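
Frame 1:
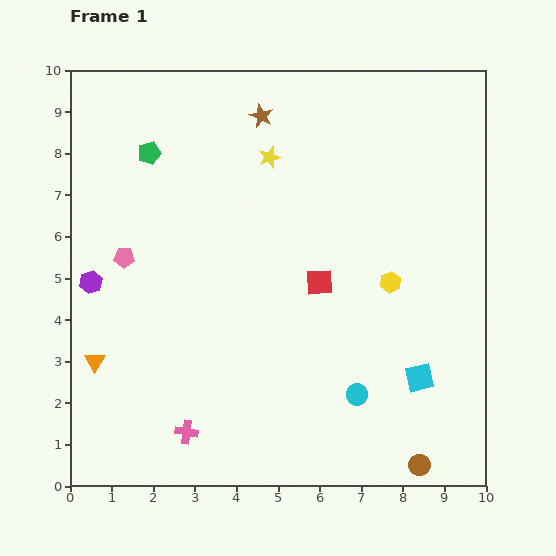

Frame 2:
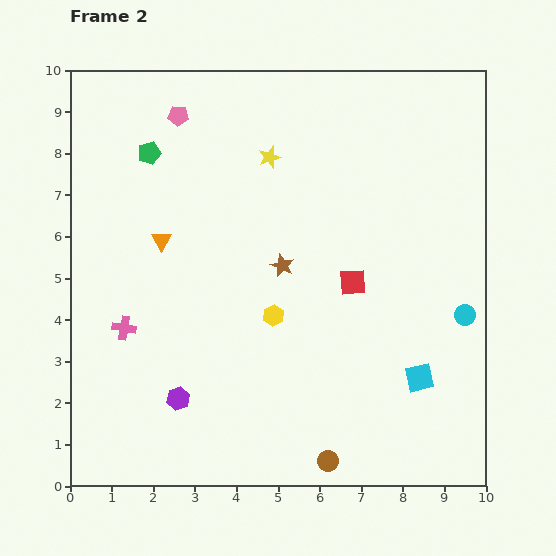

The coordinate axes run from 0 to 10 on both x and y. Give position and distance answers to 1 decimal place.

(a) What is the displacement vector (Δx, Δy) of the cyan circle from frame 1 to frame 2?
(2.6, 1.9)

The cyan circle was at (6.9, 2.2) in frame 1 and (9.5, 4.1) in frame 2.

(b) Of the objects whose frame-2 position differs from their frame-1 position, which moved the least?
the red square

(moved 0.8)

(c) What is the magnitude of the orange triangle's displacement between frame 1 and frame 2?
3.3

The orange triangle moved from (0.6, 3.0) to (2.2, 5.9), a distance of √(1.6² + 2.9²) ≈ 3.3.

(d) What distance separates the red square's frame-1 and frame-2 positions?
0.8

The red square moved from (6.0, 4.9) to (6.8, 4.9), a distance of √(0.8² + 0.0²) ≈ 0.8.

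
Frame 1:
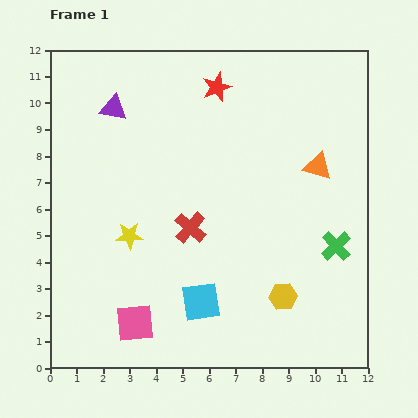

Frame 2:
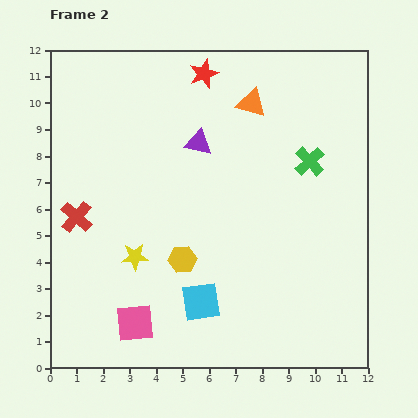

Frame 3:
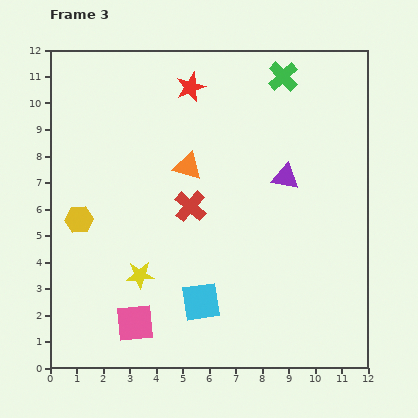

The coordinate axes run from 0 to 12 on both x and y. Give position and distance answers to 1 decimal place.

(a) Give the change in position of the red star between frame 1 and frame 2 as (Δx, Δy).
(-0.5, 0.5)

The red star was at (6.3, 10.6) in frame 1 and (5.8, 11.1) in frame 2.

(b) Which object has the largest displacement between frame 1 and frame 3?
the yellow hexagon

(moved 8.2; next 7.0)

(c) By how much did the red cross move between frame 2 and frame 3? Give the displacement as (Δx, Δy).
(4.3, 0.4)

The red cross was at (1.0, 5.7) in frame 2 and (5.3, 6.1) in frame 3.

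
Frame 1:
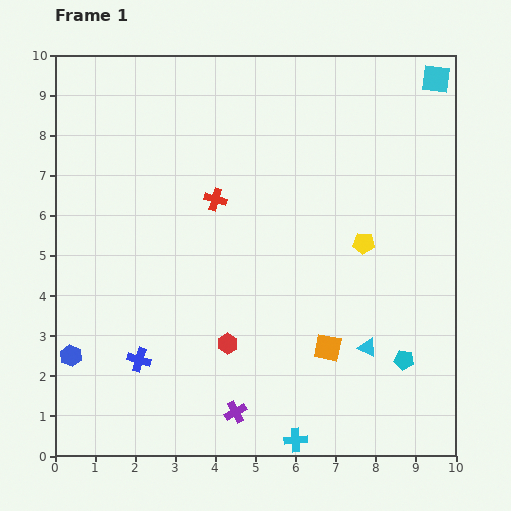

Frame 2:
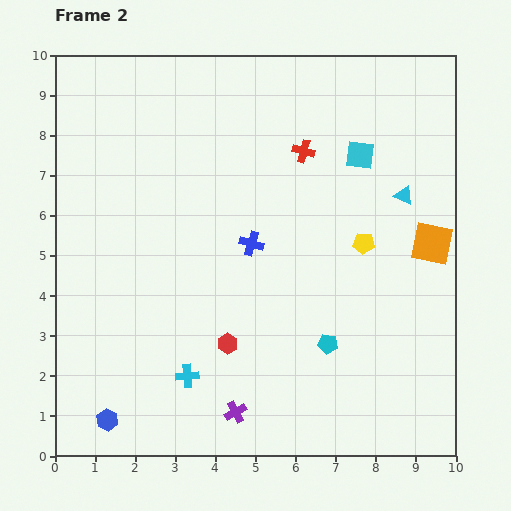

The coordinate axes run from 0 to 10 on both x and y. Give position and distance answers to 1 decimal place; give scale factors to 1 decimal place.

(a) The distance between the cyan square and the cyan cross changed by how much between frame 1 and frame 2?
-2.7

Distance in frame 1: 9.7. Distance in frame 2: 7.0.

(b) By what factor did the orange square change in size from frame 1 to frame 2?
1.6×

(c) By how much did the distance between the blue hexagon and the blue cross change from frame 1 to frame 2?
+4.0

Distance in frame 1: 1.7. Distance in frame 2: 5.7.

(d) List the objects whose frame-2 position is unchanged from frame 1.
the red hexagon, the yellow pentagon, the purple cross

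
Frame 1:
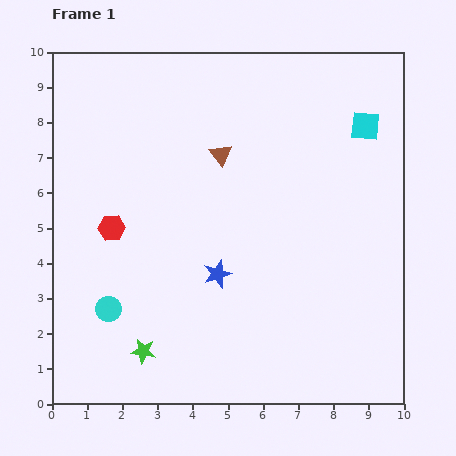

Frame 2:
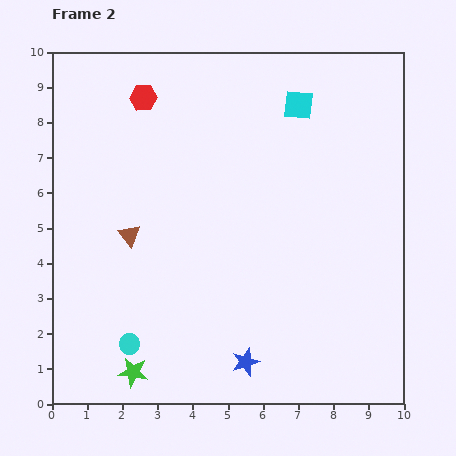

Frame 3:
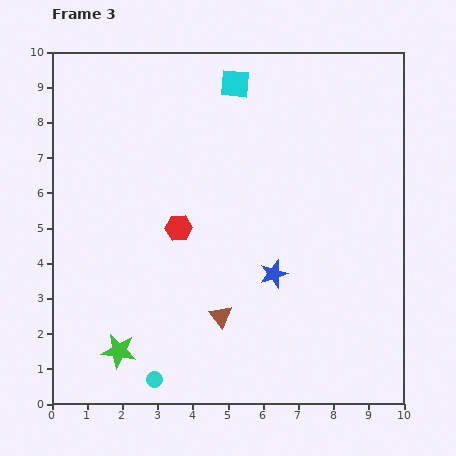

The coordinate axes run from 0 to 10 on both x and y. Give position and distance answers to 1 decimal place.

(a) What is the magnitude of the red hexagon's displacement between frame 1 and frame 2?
3.8

The red hexagon moved from (1.7, 5.0) to (2.6, 8.7), a distance of √(0.9² + 3.7²) ≈ 3.8.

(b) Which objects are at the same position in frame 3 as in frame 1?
none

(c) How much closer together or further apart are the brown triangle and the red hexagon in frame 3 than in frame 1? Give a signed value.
-0.9

Distance in frame 1: 3.7. Distance in frame 3: 2.8.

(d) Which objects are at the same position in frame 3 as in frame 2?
none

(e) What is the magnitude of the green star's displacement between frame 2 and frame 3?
0.7

The green star moved from (2.3, 0.9) to (1.9, 1.5), a distance of √(0.4² + 0.6²) ≈ 0.7.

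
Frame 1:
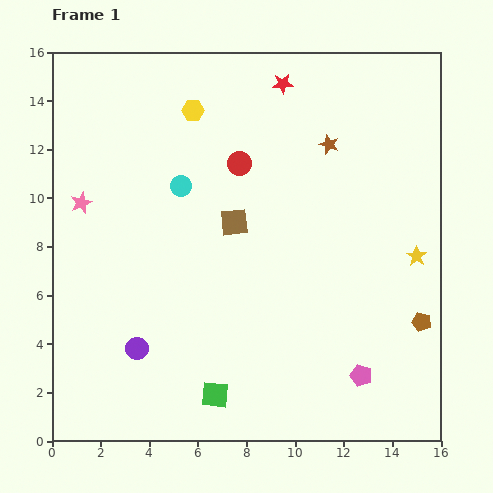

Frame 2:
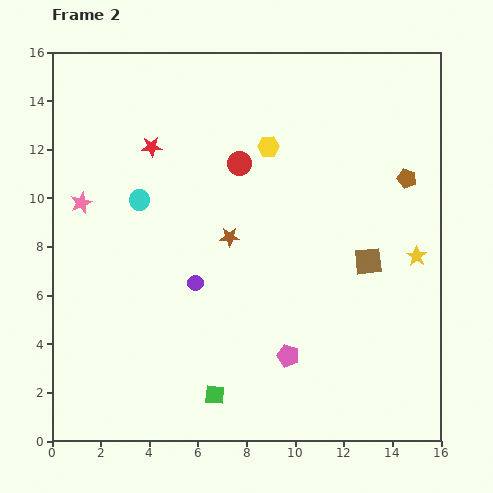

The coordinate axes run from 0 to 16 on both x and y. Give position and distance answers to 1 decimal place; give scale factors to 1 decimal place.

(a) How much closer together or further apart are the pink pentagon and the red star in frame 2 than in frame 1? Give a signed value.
-2.1

Distance in frame 1: 12.4. Distance in frame 2: 10.3.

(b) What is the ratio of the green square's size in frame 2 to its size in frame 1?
0.7×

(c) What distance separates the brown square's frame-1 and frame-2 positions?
5.7

The brown square moved from (7.5, 9.0) to (13.0, 7.4), a distance of √(5.5² + 1.6²) ≈ 5.7.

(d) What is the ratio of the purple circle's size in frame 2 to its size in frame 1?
0.7×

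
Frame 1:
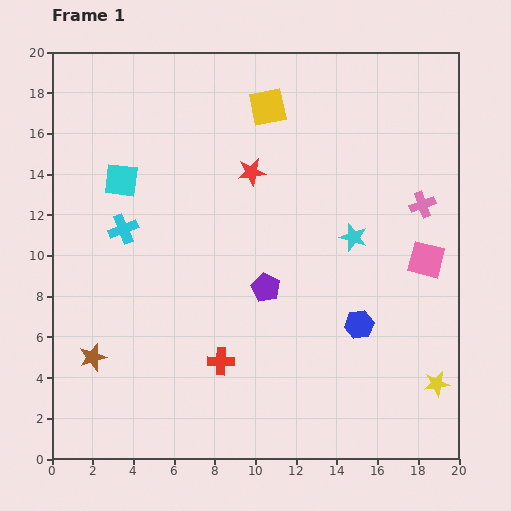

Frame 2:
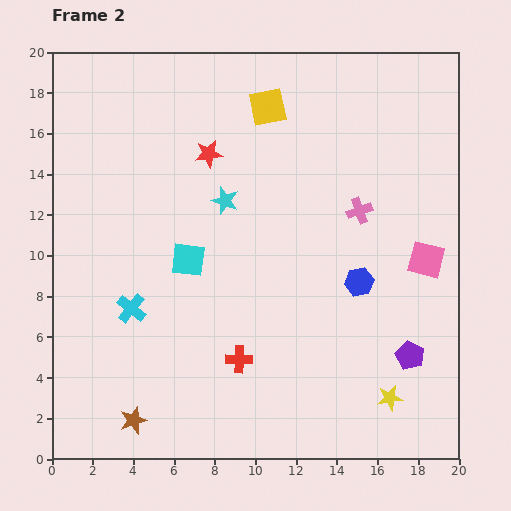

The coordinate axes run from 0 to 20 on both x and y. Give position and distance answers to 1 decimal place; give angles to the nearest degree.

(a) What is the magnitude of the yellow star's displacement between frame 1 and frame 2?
2.4

The yellow star moved from (18.9, 3.7) to (16.6, 3.0), a distance of √(2.3² + 0.7²) ≈ 2.4.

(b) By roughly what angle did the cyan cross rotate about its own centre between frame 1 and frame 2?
29° counter-clockwise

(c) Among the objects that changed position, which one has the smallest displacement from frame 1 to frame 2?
the red cross

(moved 0.9)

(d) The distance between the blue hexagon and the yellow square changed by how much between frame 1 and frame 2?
-1.9

Distance in frame 1: 11.6. Distance in frame 2: 9.7.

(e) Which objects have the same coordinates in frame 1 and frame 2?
the pink square, the yellow square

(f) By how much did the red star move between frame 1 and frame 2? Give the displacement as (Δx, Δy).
(-2.1, 0.9)

The red star was at (9.8, 14.1) in frame 1 and (7.7, 15.0) in frame 2.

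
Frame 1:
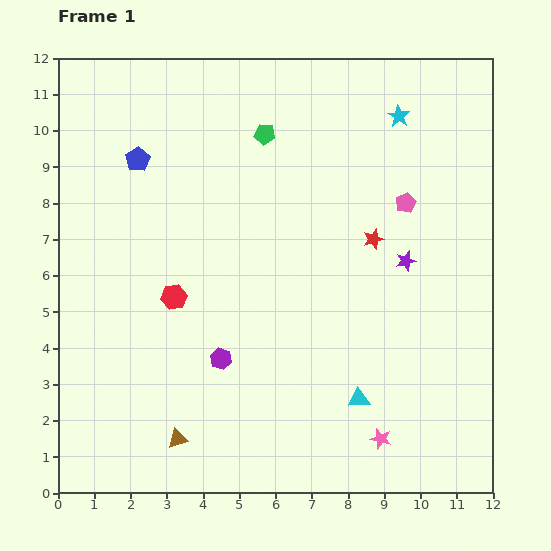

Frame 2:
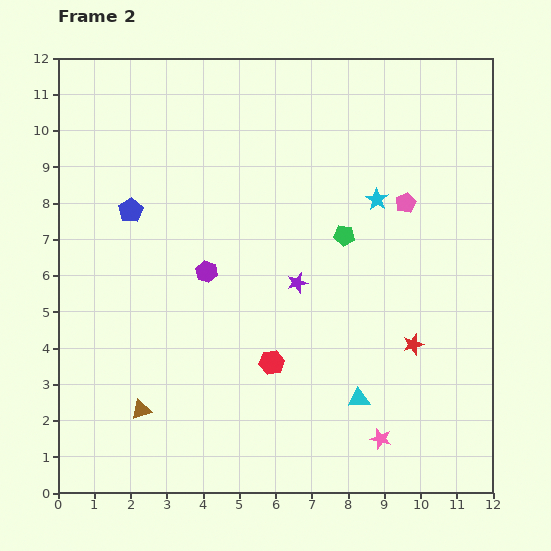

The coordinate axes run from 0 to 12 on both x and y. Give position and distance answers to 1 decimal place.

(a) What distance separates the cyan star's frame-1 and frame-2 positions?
2.4

The cyan star moved from (9.4, 10.4) to (8.8, 8.1), a distance of √(0.6² + 2.3²) ≈ 2.4.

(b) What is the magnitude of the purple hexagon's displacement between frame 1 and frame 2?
2.4

The purple hexagon moved from (4.5, 3.7) to (4.1, 6.1), a distance of √(0.4² + 2.4²) ≈ 2.4.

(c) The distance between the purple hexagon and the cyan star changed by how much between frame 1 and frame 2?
-3.2

Distance in frame 1: 8.3. Distance in frame 2: 5.1.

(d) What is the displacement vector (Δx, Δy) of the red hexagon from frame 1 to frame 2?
(2.7, -1.8)

The red hexagon was at (3.2, 5.4) in frame 1 and (5.9, 3.6) in frame 2.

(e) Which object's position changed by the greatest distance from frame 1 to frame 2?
the green pentagon

(moved 3.6; next 3.2)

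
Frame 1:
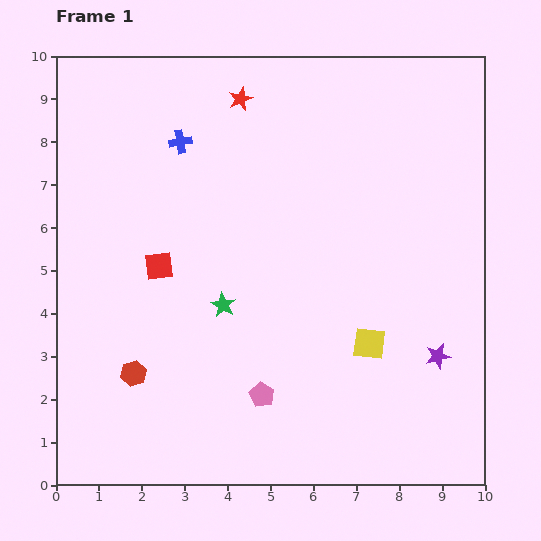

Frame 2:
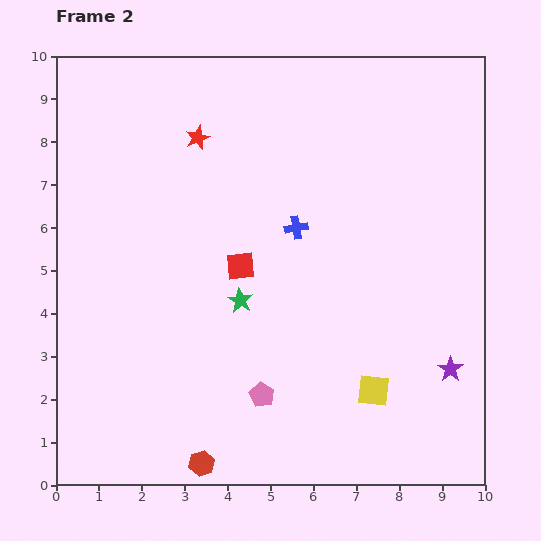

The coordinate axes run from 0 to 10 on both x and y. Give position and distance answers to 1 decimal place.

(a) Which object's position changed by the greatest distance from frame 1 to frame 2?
the blue cross

(moved 3.4; next 2.6)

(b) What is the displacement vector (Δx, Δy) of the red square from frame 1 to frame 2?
(1.9, 0.0)

The red square was at (2.4, 5.1) in frame 1 and (4.3, 5.1) in frame 2.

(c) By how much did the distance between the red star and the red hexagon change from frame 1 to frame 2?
+0.7

Distance in frame 1: 6.9. Distance in frame 2: 7.6.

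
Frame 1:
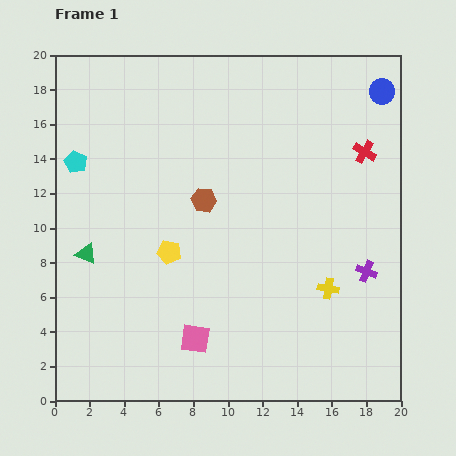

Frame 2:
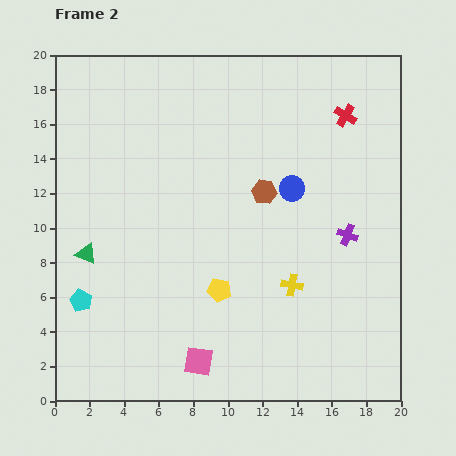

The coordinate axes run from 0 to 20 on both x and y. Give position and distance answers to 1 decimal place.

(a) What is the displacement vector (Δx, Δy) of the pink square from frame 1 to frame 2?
(0.2, -1.3)

The pink square was at (8.1, 3.6) in frame 1 and (8.3, 2.3) in frame 2.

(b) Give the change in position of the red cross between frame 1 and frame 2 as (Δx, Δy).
(-1.1, 2.1)

The red cross was at (17.9, 14.4) in frame 1 and (16.8, 16.5) in frame 2.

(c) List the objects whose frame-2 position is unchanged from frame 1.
the green triangle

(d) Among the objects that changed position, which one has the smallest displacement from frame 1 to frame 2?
the pink square

(moved 1.3)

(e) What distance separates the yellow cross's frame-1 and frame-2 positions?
2.1

The yellow cross moved from (15.8, 6.5) to (13.7, 6.7), a distance of √(2.1² + 0.2²) ≈ 2.1.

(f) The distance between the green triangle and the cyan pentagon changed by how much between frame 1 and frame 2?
-2.6

Distance in frame 1: 5.3. Distance in frame 2: 2.7.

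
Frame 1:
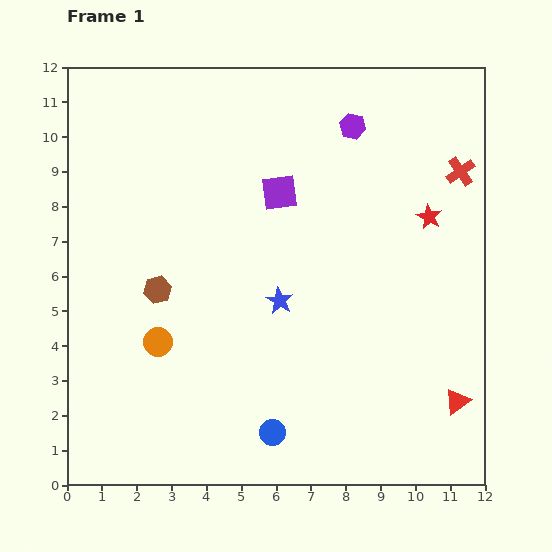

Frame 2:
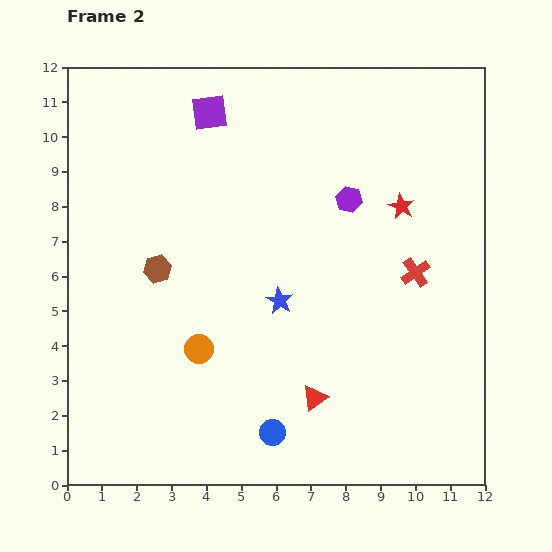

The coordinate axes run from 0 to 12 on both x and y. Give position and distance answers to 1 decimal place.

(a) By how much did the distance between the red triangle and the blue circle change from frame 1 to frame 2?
-3.8

Distance in frame 1: 5.4. Distance in frame 2: 1.6.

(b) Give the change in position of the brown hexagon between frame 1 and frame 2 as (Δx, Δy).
(0.0, 0.6)

The brown hexagon was at (2.6, 5.6) in frame 1 and (2.6, 6.2) in frame 2.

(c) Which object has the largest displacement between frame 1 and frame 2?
the red triangle

(moved 4.1; next 3.2)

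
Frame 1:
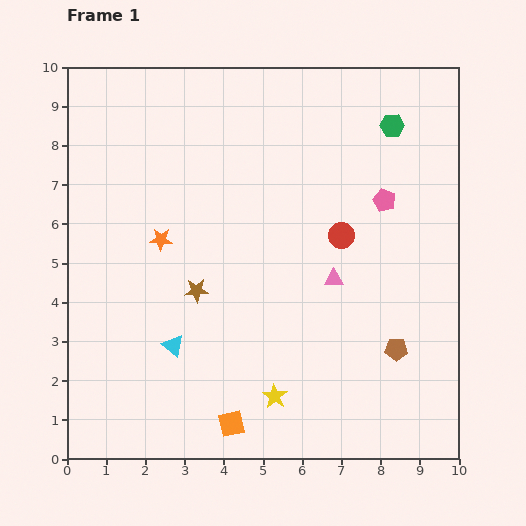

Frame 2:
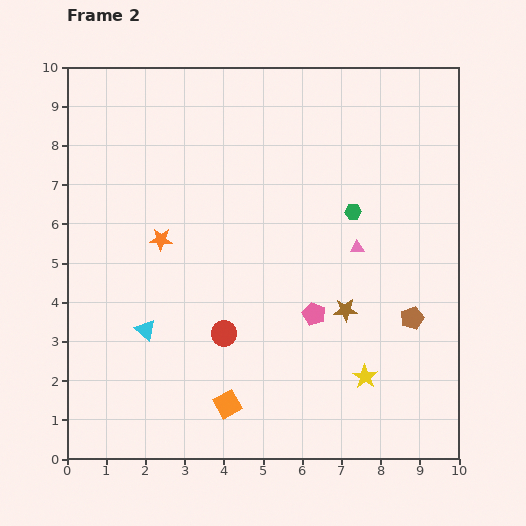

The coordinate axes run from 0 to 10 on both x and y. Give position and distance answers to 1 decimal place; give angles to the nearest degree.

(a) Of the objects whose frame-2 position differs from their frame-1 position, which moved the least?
the orange square

(moved 0.5)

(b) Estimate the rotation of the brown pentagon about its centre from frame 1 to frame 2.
21° counter-clockwise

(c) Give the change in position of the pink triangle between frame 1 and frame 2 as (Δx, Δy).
(0.6, 0.8)

The pink triangle was at (6.8, 4.6) in frame 1 and (7.4, 5.4) in frame 2.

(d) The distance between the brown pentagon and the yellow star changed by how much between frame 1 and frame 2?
-1.4

Distance in frame 1: 3.3. Distance in frame 2: 1.9.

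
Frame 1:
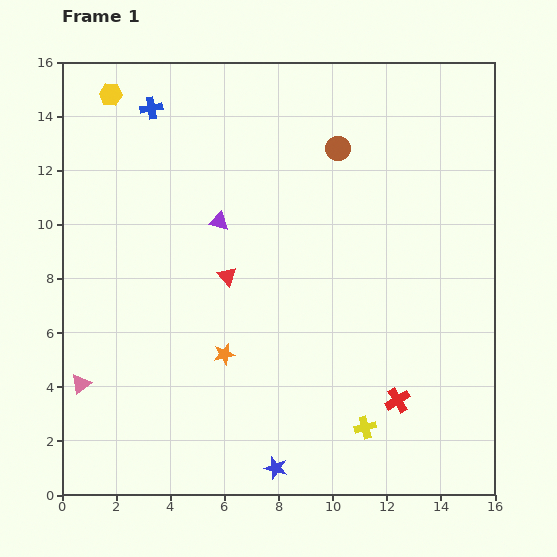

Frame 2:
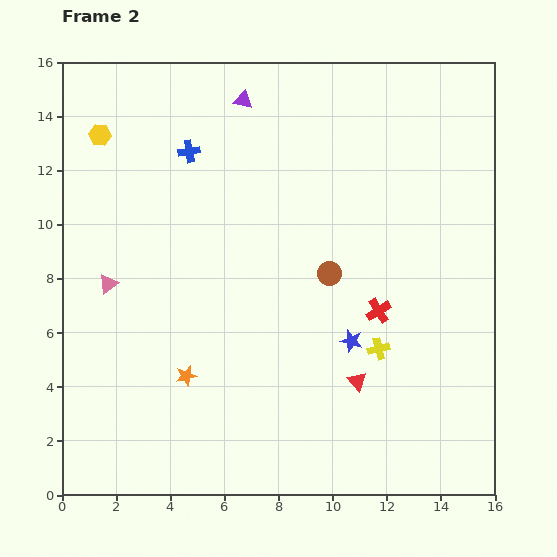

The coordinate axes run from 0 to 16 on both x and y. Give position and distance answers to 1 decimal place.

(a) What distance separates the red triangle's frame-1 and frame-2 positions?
6.2

The red triangle moved from (6.1, 8.1) to (10.9, 4.2), a distance of √(4.8² + 3.9²) ≈ 6.2.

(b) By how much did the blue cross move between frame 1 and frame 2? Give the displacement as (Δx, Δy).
(1.4, -1.6)

The blue cross was at (3.3, 14.3) in frame 1 and (4.7, 12.7) in frame 2.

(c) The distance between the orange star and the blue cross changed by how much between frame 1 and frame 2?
-1.2

Distance in frame 1: 9.5. Distance in frame 2: 8.3.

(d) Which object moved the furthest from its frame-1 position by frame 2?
the red triangle

(moved 6.2; next 5.5)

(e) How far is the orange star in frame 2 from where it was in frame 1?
1.6

The orange star moved from (6.0, 5.2) to (4.6, 4.4), a distance of √(1.4² + 0.8²) ≈ 1.6.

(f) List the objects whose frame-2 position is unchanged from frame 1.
none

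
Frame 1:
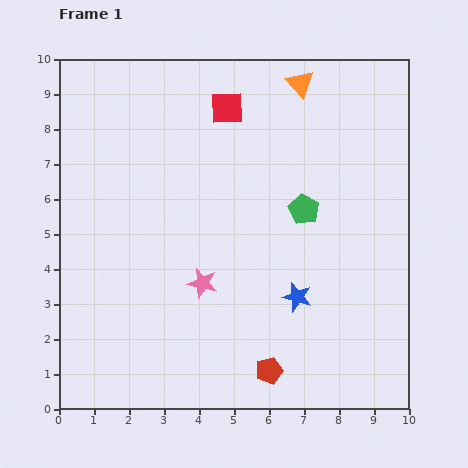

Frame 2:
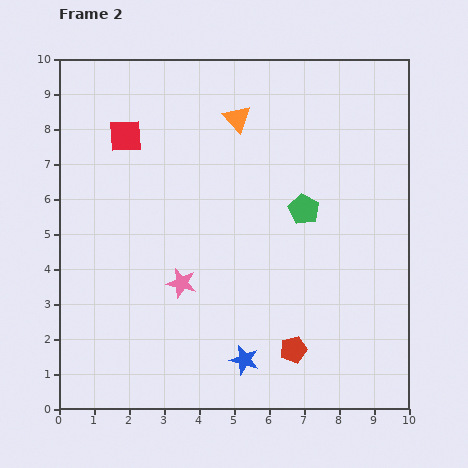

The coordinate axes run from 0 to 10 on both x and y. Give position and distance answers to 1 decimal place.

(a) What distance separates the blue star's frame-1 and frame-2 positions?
2.3

The blue star moved from (6.8, 3.2) to (5.3, 1.4), a distance of √(1.5² + 1.8²) ≈ 2.3.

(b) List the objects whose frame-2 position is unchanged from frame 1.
the green pentagon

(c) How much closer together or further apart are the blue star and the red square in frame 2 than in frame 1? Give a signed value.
+1.4

Distance in frame 1: 5.8. Distance in frame 2: 7.2.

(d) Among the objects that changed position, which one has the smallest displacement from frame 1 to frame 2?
the pink star

(moved 0.6)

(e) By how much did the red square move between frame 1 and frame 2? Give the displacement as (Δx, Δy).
(-2.9, -0.8)

The red square was at (4.8, 8.6) in frame 1 and (1.9, 7.8) in frame 2.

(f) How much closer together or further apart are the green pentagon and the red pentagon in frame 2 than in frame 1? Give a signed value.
-0.7

Distance in frame 1: 4.7. Distance in frame 2: 4.0.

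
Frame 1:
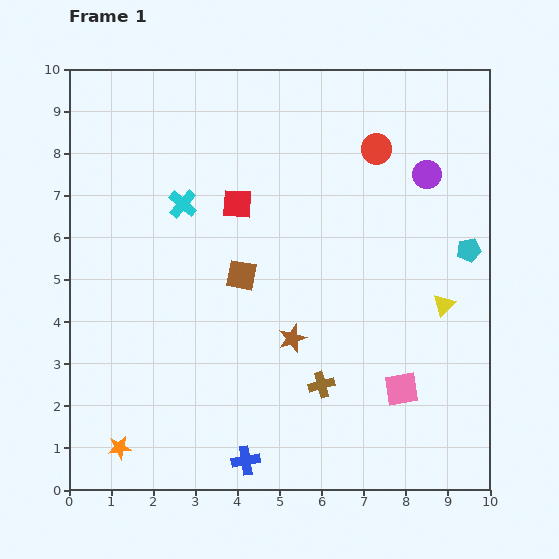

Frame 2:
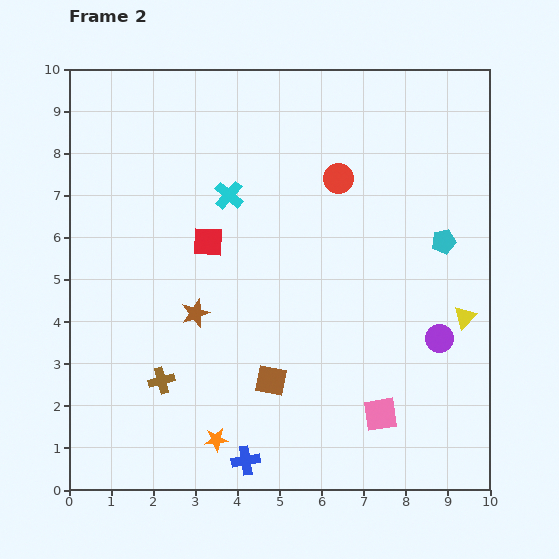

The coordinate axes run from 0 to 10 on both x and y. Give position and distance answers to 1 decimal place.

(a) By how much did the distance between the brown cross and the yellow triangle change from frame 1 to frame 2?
+3.9

Distance in frame 1: 3.5. Distance in frame 2: 7.4.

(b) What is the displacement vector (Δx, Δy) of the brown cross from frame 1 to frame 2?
(-3.8, 0.1)

The brown cross was at (6.0, 2.5) in frame 1 and (2.2, 2.6) in frame 2.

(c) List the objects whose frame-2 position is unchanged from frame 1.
the blue cross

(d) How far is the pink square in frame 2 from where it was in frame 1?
0.8

The pink square moved from (7.9, 2.4) to (7.4, 1.8), a distance of √(0.5² + 0.6²) ≈ 0.8.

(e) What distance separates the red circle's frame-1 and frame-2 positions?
1.1

The red circle moved from (7.3, 8.1) to (6.4, 7.4), a distance of √(0.9² + 0.7²) ≈ 1.1.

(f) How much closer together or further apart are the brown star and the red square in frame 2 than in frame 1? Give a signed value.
-1.8

Distance in frame 1: 3.5. Distance in frame 2: 1.7.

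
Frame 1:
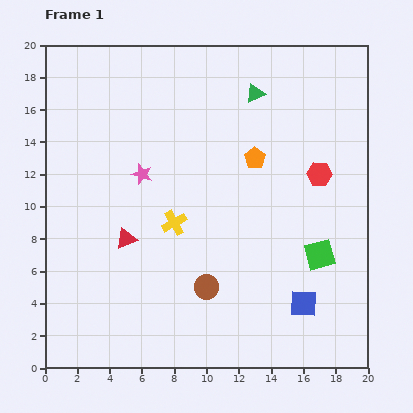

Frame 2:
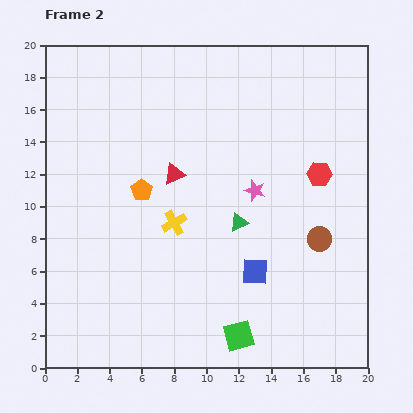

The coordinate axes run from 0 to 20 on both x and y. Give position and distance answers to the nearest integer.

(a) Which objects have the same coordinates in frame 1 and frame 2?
the red hexagon, the yellow cross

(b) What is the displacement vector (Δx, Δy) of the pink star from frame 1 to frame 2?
(7, -1)

The pink star was at (6, 12) in frame 1 and (13, 11) in frame 2.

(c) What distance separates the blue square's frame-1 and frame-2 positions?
4

The blue square moved from (16, 4) to (13, 6), a distance of √(3² + 2²) ≈ 4.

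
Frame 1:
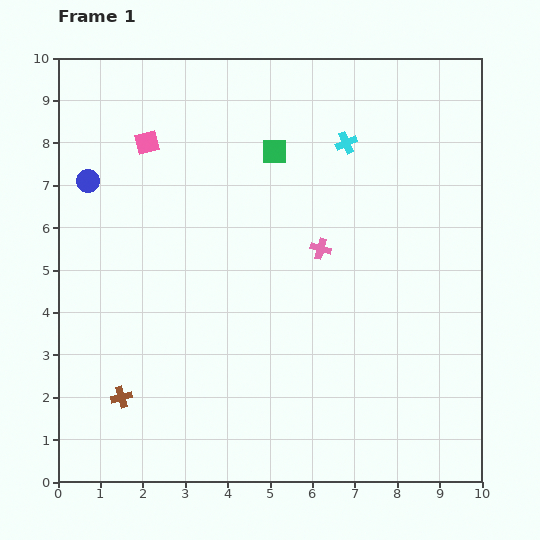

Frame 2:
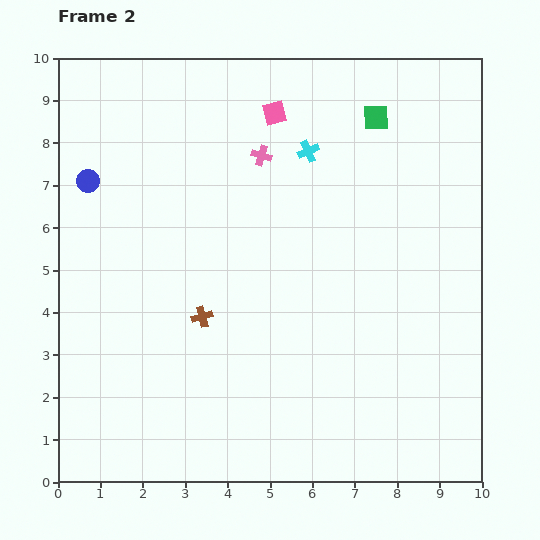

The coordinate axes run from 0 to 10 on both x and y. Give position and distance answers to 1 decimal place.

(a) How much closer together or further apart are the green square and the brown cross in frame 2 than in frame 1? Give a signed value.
-0.6

Distance in frame 1: 6.8. Distance in frame 2: 6.2.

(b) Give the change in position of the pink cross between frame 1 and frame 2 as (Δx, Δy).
(-1.4, 2.2)

The pink cross was at (6.2, 5.5) in frame 1 and (4.8, 7.7) in frame 2.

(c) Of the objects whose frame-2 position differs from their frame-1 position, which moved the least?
the cyan cross

(moved 0.9)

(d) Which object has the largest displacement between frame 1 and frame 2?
the pink square

(moved 3.1; next 2.7)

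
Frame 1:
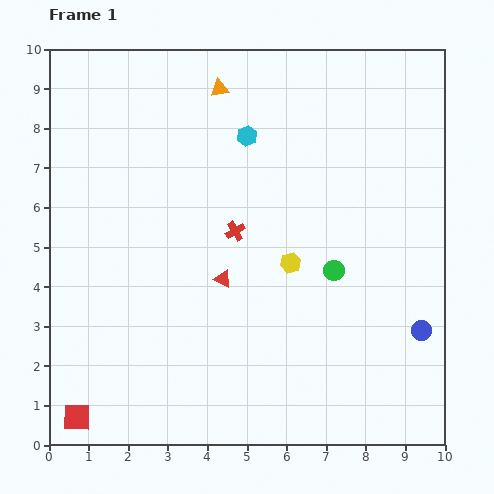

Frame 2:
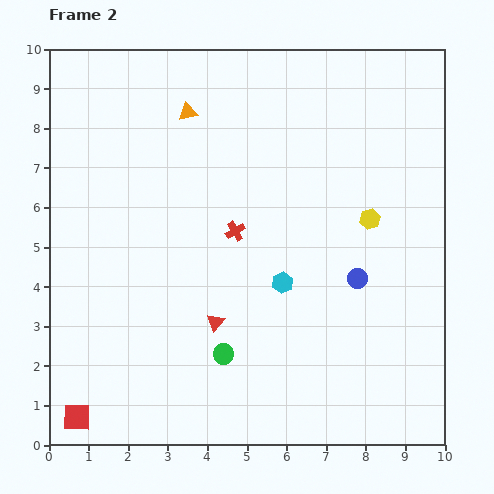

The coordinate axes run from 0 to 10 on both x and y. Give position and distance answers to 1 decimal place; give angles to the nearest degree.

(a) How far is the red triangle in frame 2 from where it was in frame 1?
1.1

The red triangle moved from (4.4, 4.2) to (4.2, 3.1), a distance of √(0.2² + 1.1²) ≈ 1.1.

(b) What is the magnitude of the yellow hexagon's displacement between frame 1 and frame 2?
2.3

The yellow hexagon moved from (6.1, 4.6) to (8.1, 5.7), a distance of √(2.0² + 1.1²) ≈ 2.3.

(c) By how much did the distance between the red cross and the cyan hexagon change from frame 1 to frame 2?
-0.6

Distance in frame 1: 2.4. Distance in frame 2: 1.8.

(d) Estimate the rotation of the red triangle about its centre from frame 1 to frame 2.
45° clockwise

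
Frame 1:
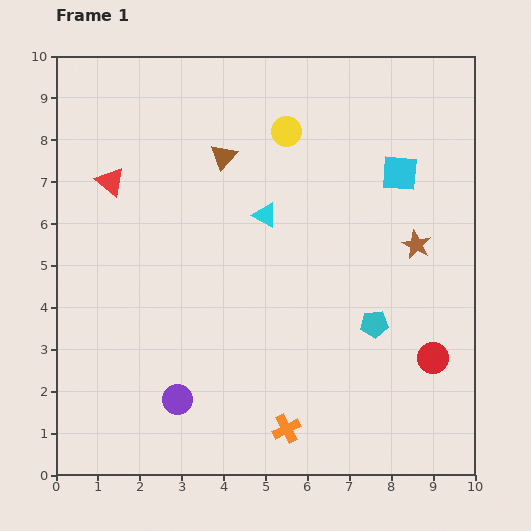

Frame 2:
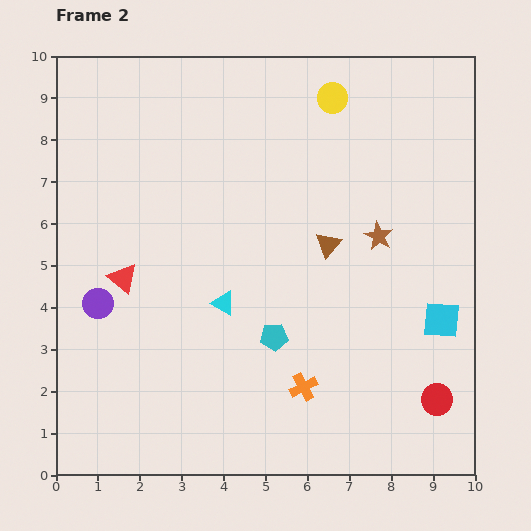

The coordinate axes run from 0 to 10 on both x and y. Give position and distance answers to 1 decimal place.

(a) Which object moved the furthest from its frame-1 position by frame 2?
the cyan square

(moved 3.6; next 3.3)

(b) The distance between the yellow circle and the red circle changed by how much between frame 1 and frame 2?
+1.2

Distance in frame 1: 6.4. Distance in frame 2: 7.6.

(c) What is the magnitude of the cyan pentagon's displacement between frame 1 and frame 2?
2.4

The cyan pentagon moved from (7.6, 3.6) to (5.2, 3.3), a distance of √(2.4² + 0.3²) ≈ 2.4.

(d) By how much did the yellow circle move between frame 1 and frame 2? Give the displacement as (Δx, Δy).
(1.1, 0.8)

The yellow circle was at (5.5, 8.2) in frame 1 and (6.6, 9.0) in frame 2.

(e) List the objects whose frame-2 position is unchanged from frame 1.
none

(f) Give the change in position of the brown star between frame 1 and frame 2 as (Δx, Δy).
(-0.9, 0.2)

The brown star was at (8.6, 5.5) in frame 1 and (7.7, 5.7) in frame 2.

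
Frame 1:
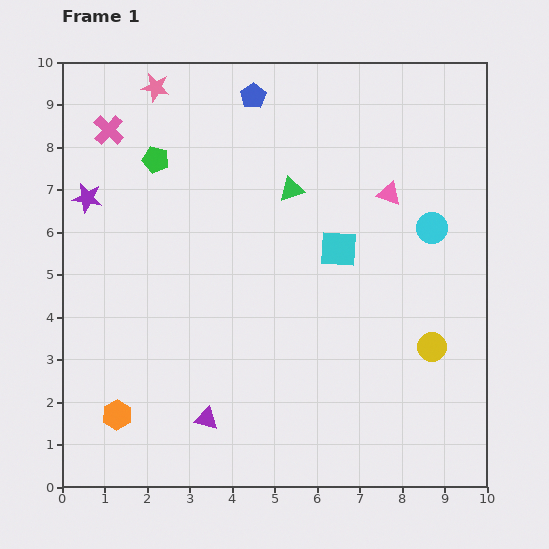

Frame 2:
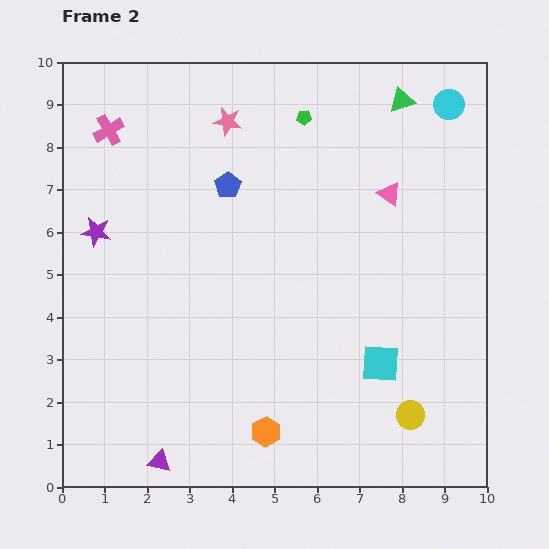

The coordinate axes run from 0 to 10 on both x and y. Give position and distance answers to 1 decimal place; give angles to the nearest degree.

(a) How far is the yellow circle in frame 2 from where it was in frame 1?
1.7

The yellow circle moved from (8.7, 3.3) to (8.2, 1.7), a distance of √(0.5² + 1.6²) ≈ 1.7.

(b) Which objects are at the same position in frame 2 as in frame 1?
the pink cross, the pink triangle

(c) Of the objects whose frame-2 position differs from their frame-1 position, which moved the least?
the purple star

(moved 0.8)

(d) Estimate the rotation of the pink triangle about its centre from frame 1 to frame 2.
17° clockwise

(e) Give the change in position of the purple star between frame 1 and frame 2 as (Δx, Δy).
(0.2, -0.8)

The purple star was at (0.6, 6.8) in frame 1 and (0.8, 6.0) in frame 2.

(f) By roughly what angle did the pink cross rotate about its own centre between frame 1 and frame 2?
17° clockwise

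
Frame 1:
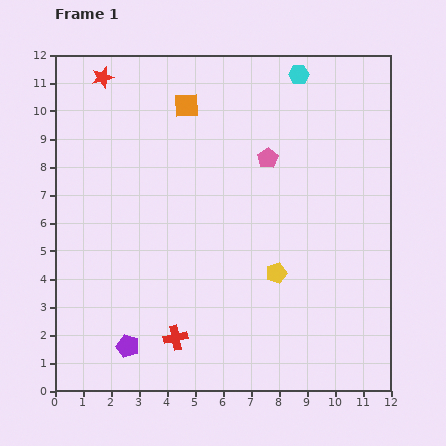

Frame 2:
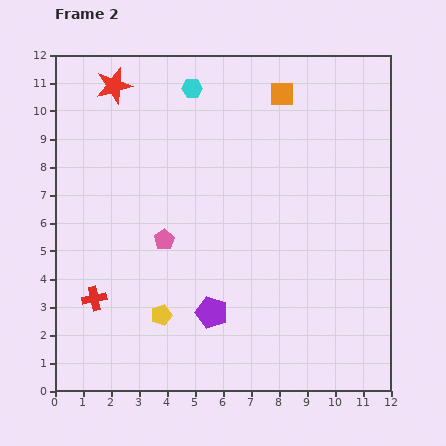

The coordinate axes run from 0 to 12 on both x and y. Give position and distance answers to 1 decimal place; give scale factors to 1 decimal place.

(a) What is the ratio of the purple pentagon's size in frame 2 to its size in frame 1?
1.4×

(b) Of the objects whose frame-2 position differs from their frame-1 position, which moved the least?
the red star

(moved 0.5)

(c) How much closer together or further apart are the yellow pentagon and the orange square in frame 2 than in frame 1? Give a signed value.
+2.2

Distance in frame 1: 6.8. Distance in frame 2: 9.0.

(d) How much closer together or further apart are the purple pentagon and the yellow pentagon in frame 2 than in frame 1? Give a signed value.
-4.1

Distance in frame 1: 5.9. Distance in frame 2: 1.8.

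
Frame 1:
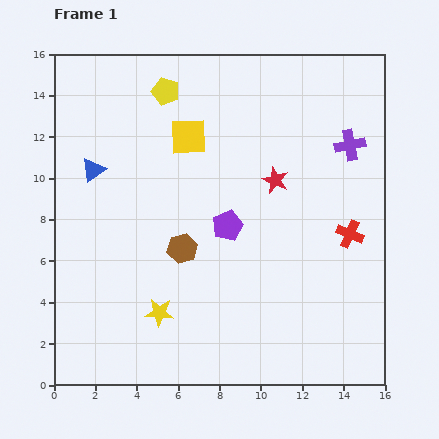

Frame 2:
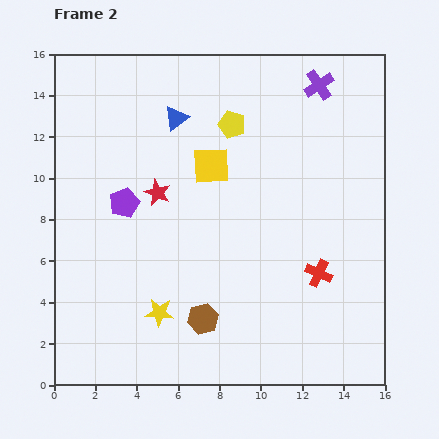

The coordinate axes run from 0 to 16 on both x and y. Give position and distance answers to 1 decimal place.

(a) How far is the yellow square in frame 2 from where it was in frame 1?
1.8

The yellow square moved from (6.5, 12.0) to (7.6, 10.6), a distance of √(1.1² + 1.4²) ≈ 1.8.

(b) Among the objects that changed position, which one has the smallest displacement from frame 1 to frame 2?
the yellow square

(moved 1.8)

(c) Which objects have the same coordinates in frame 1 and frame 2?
the yellow star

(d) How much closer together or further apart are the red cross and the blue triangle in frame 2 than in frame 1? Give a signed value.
-2.6

Distance in frame 1: 12.8. Distance in frame 2: 10.2.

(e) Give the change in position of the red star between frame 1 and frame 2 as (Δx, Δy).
(-5.7, -0.6)

The red star was at (10.7, 9.9) in frame 1 and (5.0, 9.3) in frame 2.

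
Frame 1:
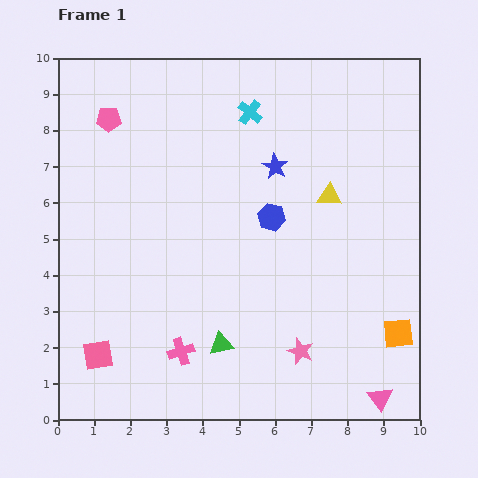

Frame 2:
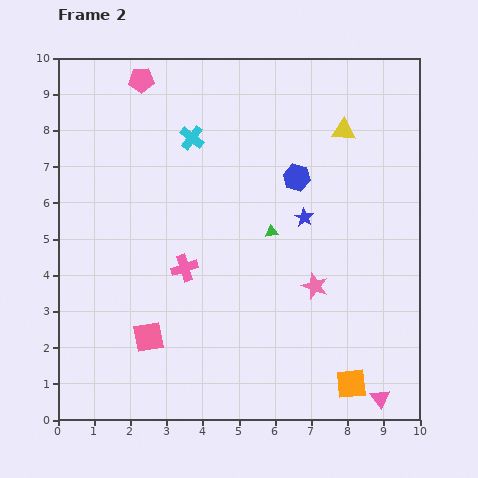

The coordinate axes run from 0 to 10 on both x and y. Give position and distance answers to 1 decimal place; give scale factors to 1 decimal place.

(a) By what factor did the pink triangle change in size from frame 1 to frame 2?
0.8×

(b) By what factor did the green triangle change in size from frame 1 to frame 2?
0.6×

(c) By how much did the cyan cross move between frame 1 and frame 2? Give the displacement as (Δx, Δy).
(-1.6, -0.7)

The cyan cross was at (5.3, 8.5) in frame 1 and (3.7, 7.8) in frame 2.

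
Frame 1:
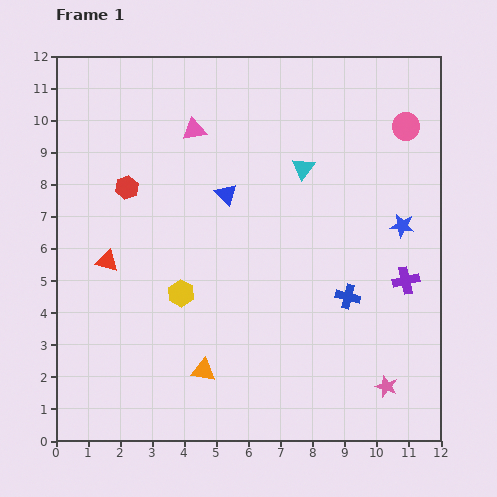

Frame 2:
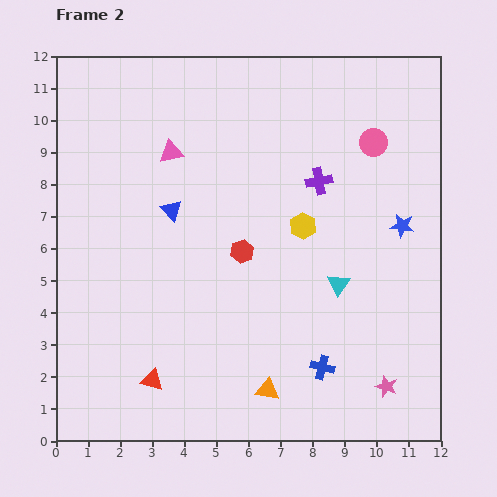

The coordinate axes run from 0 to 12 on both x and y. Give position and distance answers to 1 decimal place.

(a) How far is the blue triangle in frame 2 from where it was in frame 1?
1.8

The blue triangle moved from (5.3, 7.7) to (3.6, 7.2), a distance of √(1.7² + 0.5²) ≈ 1.8.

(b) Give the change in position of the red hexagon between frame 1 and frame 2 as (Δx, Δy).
(3.6, -2.0)

The red hexagon was at (2.2, 7.9) in frame 1 and (5.8, 5.9) in frame 2.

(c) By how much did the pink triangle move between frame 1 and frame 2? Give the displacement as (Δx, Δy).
(-0.7, -0.7)

The pink triangle was at (4.3, 9.7) in frame 1 and (3.6, 9.0) in frame 2.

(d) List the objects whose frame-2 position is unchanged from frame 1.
the blue star, the pink star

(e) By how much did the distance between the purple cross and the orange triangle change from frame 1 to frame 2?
-0.2

Distance in frame 1: 6.9. Distance in frame 2: 6.7.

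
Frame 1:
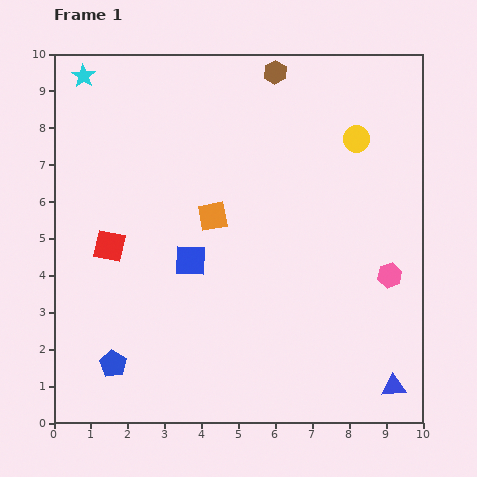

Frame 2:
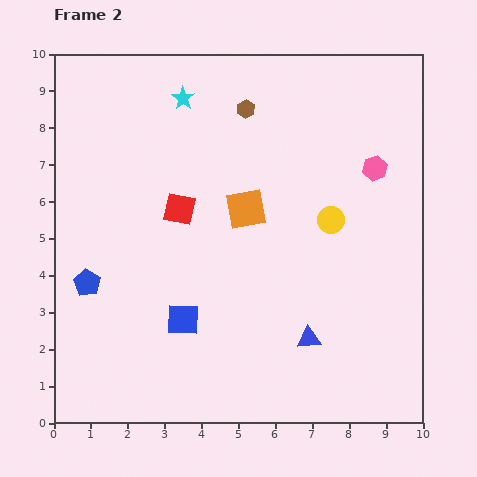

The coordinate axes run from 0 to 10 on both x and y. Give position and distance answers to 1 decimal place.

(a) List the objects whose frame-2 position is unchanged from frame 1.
none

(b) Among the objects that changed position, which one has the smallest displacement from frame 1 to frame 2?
the orange square

(moved 0.9)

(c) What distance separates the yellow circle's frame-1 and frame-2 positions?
2.3

The yellow circle moved from (8.2, 7.7) to (7.5, 5.5), a distance of √(0.7² + 2.2²) ≈ 2.3.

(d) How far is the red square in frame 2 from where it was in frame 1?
2.1

The red square moved from (1.5, 4.8) to (3.4, 5.8), a distance of √(1.9² + 1.0²) ≈ 2.1.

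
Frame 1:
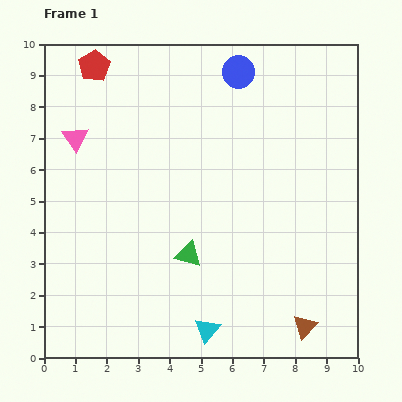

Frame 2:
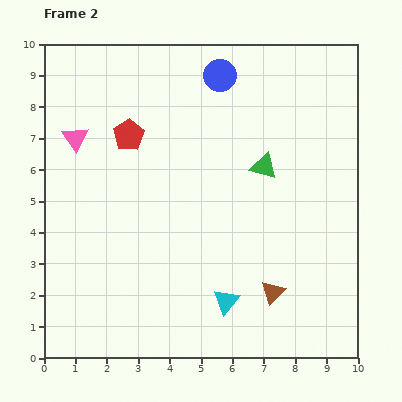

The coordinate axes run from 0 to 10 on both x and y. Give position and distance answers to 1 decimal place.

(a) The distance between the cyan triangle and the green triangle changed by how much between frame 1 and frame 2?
+2.0

Distance in frame 1: 2.5. Distance in frame 2: 4.5.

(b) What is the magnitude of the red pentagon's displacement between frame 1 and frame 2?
2.5

The red pentagon moved from (1.6, 9.3) to (2.7, 7.1), a distance of √(1.1² + 2.2²) ≈ 2.5.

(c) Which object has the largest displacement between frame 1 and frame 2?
the green triangle

(moved 3.7; next 2.5)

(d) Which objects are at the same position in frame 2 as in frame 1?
the pink triangle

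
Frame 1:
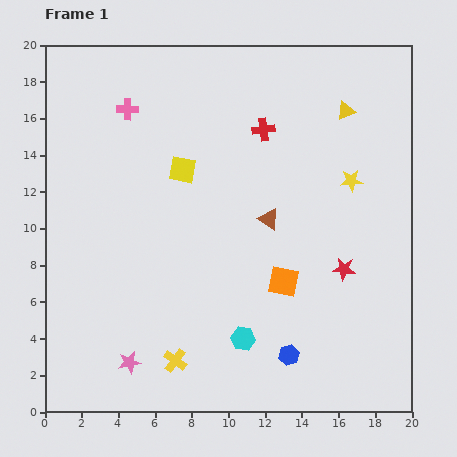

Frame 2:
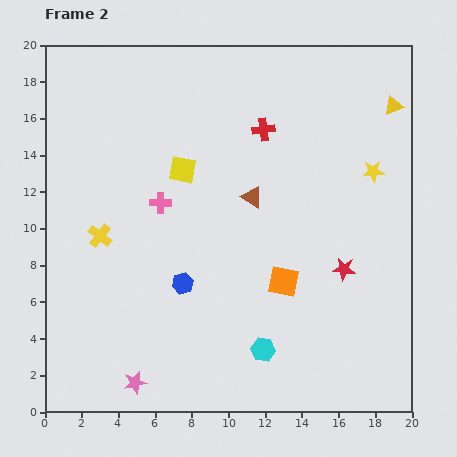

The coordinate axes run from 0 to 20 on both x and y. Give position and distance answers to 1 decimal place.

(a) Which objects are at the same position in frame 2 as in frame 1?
the yellow square, the red cross, the orange square, the red star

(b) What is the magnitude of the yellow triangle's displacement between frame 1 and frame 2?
2.6

The yellow triangle moved from (16.4, 16.4) to (19.0, 16.7), a distance of √(2.6² + 0.3²) ≈ 2.6.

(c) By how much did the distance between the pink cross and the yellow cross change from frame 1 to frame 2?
-10.1

Distance in frame 1: 13.9. Distance in frame 2: 3.8.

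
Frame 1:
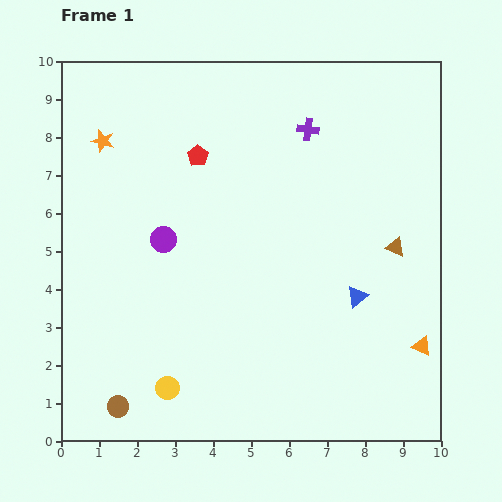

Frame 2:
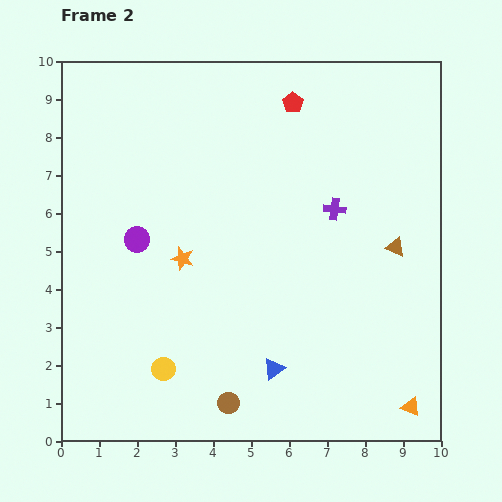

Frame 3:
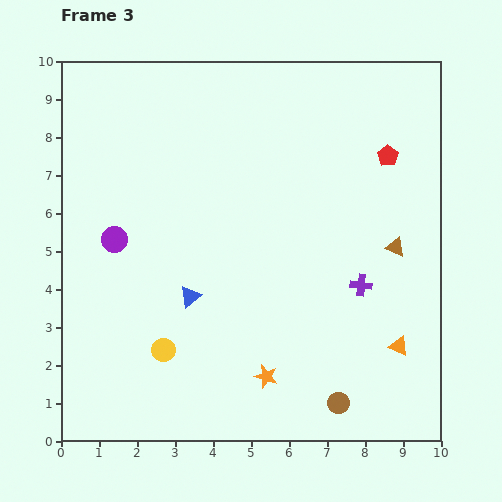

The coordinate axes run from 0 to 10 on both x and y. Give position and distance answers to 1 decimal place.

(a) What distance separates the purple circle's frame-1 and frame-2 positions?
0.7

The purple circle moved from (2.7, 5.3) to (2.0, 5.3), a distance of √(0.7² + 0.0²) ≈ 0.7.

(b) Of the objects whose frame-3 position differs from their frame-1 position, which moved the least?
the orange triangle

(moved 0.6)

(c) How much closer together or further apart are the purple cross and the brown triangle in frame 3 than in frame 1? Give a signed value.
-2.6

Distance in frame 1: 3.9. Distance in frame 3: 1.3.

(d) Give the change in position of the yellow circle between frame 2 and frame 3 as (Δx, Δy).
(0.0, 0.5)

The yellow circle was at (2.7, 1.9) in frame 2 and (2.7, 2.4) in frame 3.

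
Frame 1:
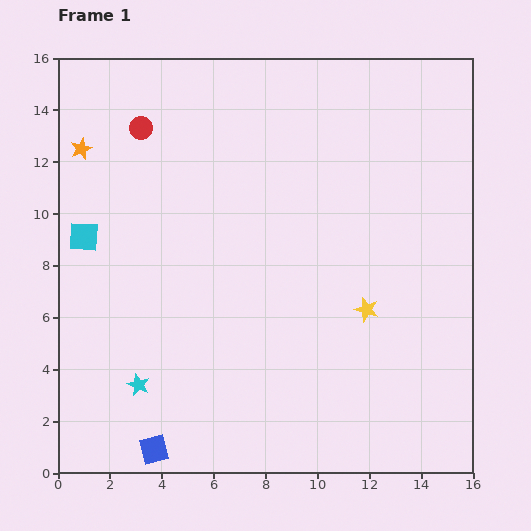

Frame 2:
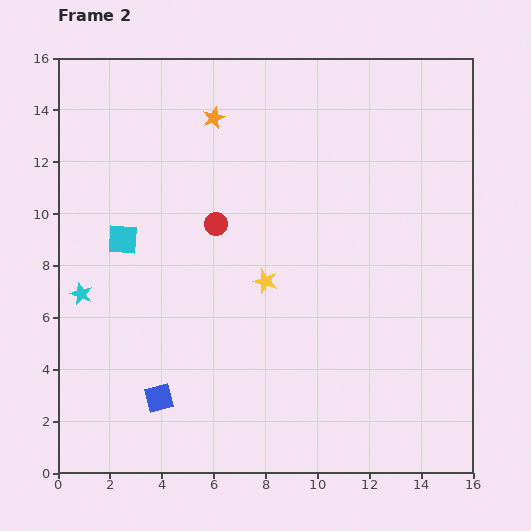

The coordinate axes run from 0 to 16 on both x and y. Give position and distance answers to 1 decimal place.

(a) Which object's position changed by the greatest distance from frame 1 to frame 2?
the orange star

(moved 5.2; next 4.7)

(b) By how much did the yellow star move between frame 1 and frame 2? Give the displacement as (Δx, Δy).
(-3.9, 1.1)

The yellow star was at (11.9, 6.3) in frame 1 and (8.0, 7.4) in frame 2.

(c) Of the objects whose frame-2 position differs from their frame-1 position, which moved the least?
the cyan square

(moved 1.5)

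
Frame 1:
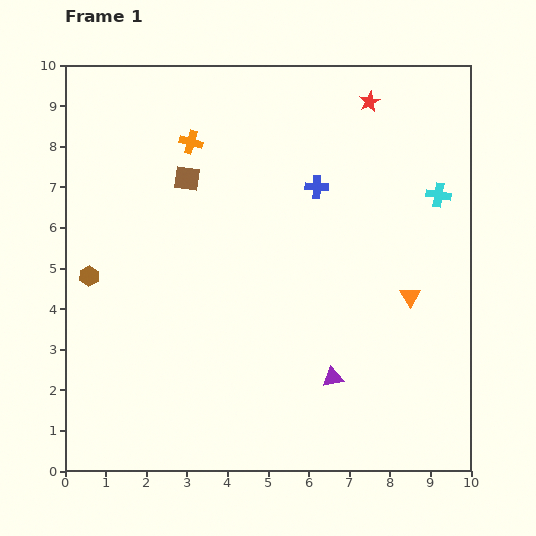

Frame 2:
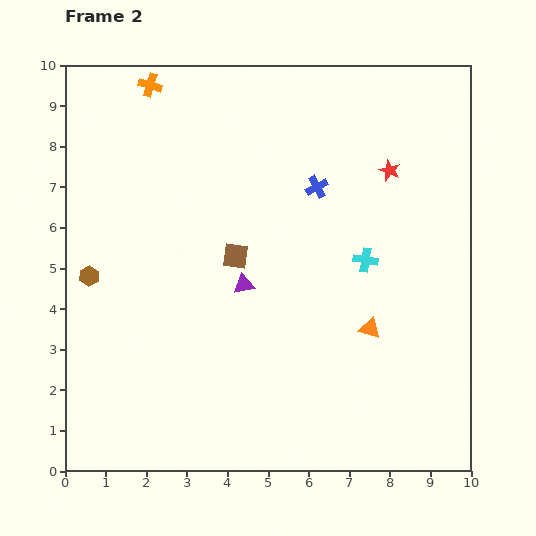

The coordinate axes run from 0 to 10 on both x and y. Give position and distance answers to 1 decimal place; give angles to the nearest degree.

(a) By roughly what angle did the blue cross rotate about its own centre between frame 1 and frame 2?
30° counter-clockwise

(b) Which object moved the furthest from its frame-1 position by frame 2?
the purple triangle

(moved 3.2; next 2.4)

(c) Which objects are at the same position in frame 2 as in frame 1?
the blue cross, the brown hexagon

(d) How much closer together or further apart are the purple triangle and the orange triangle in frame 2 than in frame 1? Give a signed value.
+0.5

Distance in frame 1: 2.8. Distance in frame 2: 3.3.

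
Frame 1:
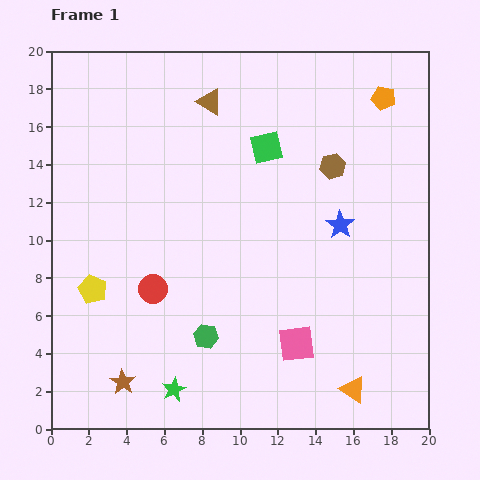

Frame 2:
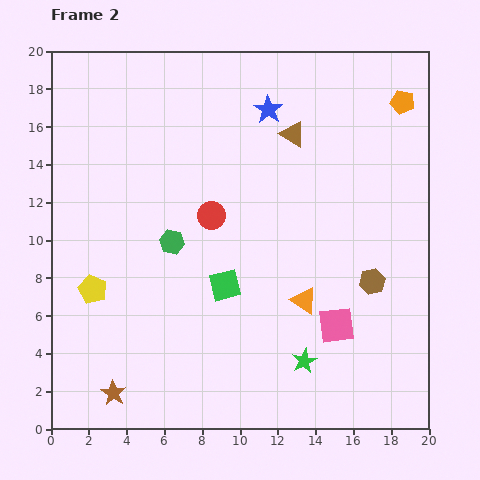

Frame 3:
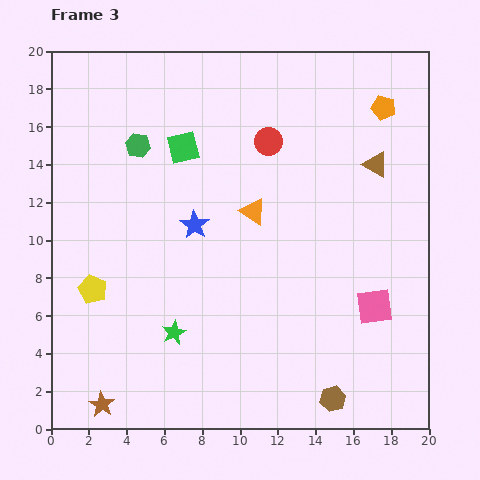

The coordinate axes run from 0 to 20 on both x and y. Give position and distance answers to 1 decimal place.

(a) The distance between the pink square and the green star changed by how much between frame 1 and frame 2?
-4.4

Distance in frame 1: 6.9. Distance in frame 2: 2.5.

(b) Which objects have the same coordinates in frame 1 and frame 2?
the yellow pentagon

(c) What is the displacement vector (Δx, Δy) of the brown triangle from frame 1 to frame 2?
(4.4, -1.7)

The brown triangle was at (8.4, 17.3) in frame 1 and (12.8, 15.6) in frame 2.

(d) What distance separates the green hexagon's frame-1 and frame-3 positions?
10.7

The green hexagon moved from (8.2, 4.9) to (4.6, 15.0), a distance of √(3.6² + 10.1²) ≈ 10.7.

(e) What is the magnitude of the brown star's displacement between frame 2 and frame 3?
0.8

The brown star moved from (3.3, 1.9) to (2.7, 1.3), a distance of √(0.6² + 0.6²) ≈ 0.8.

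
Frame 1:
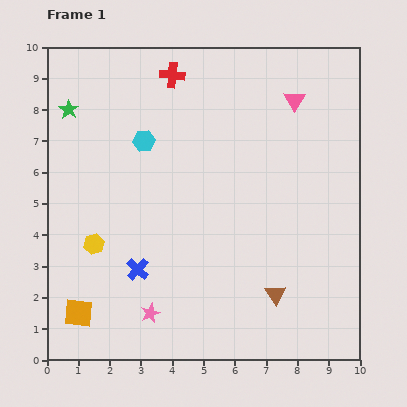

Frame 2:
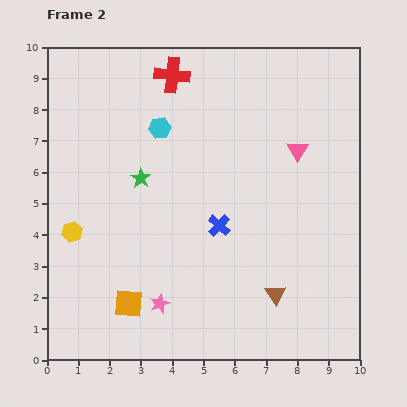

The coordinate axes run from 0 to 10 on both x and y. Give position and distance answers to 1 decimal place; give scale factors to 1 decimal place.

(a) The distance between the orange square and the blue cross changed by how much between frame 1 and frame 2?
+1.4

Distance in frame 1: 2.4. Distance in frame 2: 3.8.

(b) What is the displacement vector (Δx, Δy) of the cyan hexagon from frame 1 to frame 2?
(0.5, 0.4)

The cyan hexagon was at (3.1, 7.0) in frame 1 and (3.6, 7.4) in frame 2.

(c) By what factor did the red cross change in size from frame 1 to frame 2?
1.4×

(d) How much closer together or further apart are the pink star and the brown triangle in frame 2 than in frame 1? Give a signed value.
-0.3

Distance in frame 1: 4.0. Distance in frame 2: 3.7.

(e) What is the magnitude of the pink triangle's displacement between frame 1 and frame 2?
1.6

The pink triangle moved from (7.9, 8.3) to (8.0, 6.7), a distance of √(0.1² + 1.6²) ≈ 1.6.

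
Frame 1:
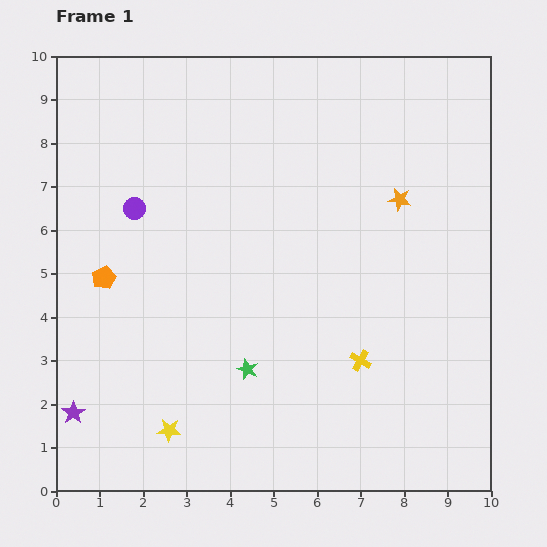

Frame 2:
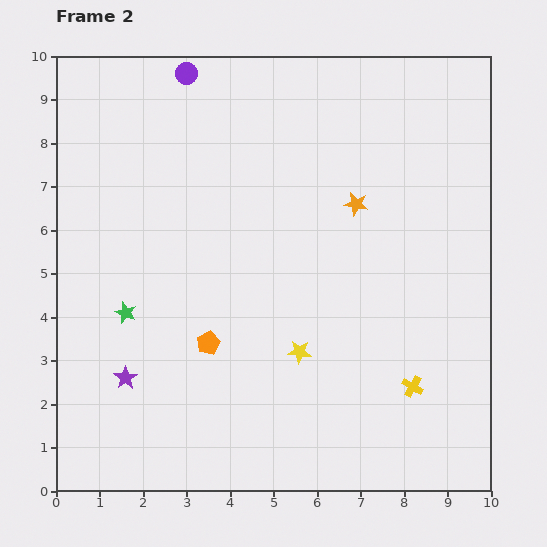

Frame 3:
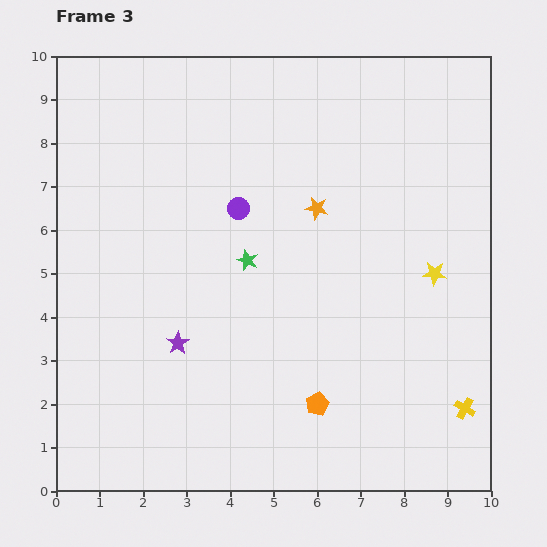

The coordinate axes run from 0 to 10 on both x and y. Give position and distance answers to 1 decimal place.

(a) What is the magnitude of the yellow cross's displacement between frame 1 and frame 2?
1.3

The yellow cross moved from (7.0, 3.0) to (8.2, 2.4), a distance of √(1.2² + 0.6²) ≈ 1.3.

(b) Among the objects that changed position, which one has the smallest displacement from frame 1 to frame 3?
the orange star

(moved 1.9)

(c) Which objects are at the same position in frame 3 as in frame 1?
none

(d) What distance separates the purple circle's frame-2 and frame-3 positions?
3.3

The purple circle moved from (3.0, 9.6) to (4.2, 6.5), a distance of √(1.2² + 3.1²) ≈ 3.3.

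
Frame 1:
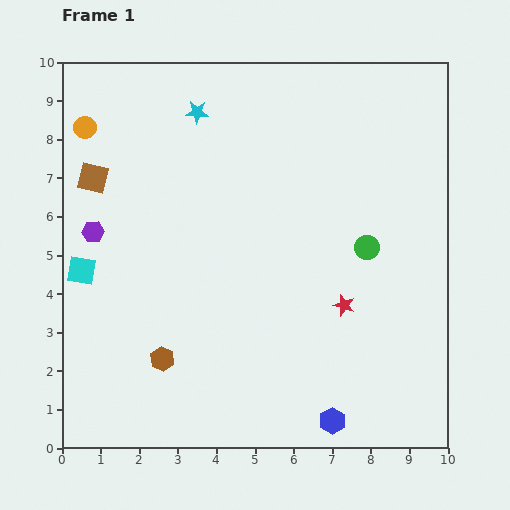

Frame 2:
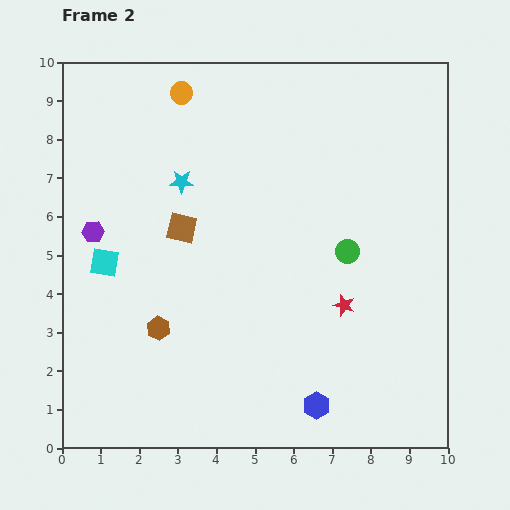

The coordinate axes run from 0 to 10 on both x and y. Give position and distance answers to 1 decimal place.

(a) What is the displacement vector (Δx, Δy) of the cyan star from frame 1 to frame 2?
(-0.4, -1.8)

The cyan star was at (3.5, 8.7) in frame 1 and (3.1, 6.9) in frame 2.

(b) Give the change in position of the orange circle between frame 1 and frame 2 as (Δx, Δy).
(2.5, 0.9)

The orange circle was at (0.6, 8.3) in frame 1 and (3.1, 9.2) in frame 2.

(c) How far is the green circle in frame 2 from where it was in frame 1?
0.5

The green circle moved from (7.9, 5.2) to (7.4, 5.1), a distance of √(0.5² + 0.1²) ≈ 0.5.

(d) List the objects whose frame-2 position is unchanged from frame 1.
the red star, the purple hexagon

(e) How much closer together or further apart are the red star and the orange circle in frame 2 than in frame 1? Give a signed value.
-1.2

Distance in frame 1: 8.1. Distance in frame 2: 6.9.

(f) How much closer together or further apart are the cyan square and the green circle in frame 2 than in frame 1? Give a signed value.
-1.1

Distance in frame 1: 7.4. Distance in frame 2: 6.3.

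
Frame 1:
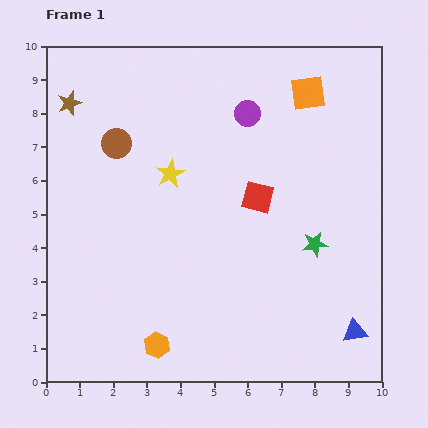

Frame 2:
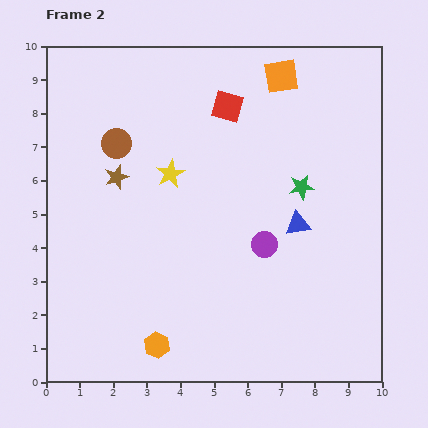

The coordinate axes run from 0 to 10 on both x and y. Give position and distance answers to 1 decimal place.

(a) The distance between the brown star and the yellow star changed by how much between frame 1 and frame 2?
-2.1

Distance in frame 1: 3.7. Distance in frame 2: 1.6.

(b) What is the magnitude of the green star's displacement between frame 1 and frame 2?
1.7

The green star moved from (8.0, 4.1) to (7.6, 5.8), a distance of √(0.4² + 1.7²) ≈ 1.7.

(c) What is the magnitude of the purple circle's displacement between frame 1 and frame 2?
3.9

The purple circle moved from (6.0, 8.0) to (6.5, 4.1), a distance of √(0.5² + 3.9²) ≈ 3.9.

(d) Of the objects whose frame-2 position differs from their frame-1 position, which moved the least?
the orange square

(moved 0.9)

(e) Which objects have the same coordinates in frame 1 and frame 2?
the brown circle, the yellow star, the orange hexagon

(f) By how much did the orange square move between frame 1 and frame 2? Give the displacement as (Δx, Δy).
(-0.8, 0.5)

The orange square was at (7.8, 8.6) in frame 1 and (7.0, 9.1) in frame 2.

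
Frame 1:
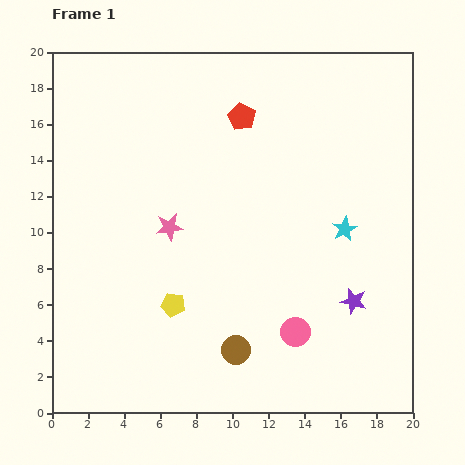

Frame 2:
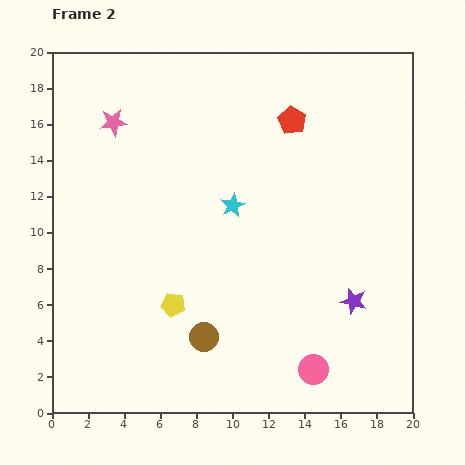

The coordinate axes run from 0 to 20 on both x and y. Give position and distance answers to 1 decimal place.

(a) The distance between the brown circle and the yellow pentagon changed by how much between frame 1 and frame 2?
-1.8

Distance in frame 1: 4.3. Distance in frame 2: 2.5.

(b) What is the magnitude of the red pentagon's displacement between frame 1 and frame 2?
2.8

The red pentagon moved from (10.5, 16.4) to (13.3, 16.2), a distance of √(2.8² + 0.2²) ≈ 2.8.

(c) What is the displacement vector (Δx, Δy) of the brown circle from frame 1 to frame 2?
(-1.8, 0.7)

The brown circle was at (10.2, 3.5) in frame 1 and (8.4, 4.2) in frame 2.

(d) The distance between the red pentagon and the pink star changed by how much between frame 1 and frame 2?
+2.6

Distance in frame 1: 7.3. Distance in frame 2: 9.9.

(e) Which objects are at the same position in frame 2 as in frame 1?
the yellow pentagon, the purple star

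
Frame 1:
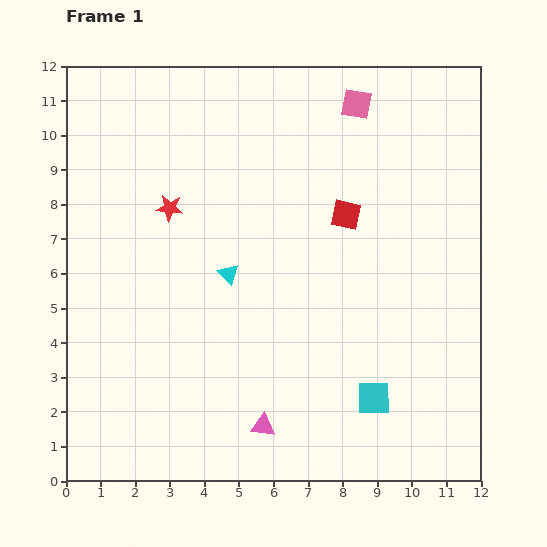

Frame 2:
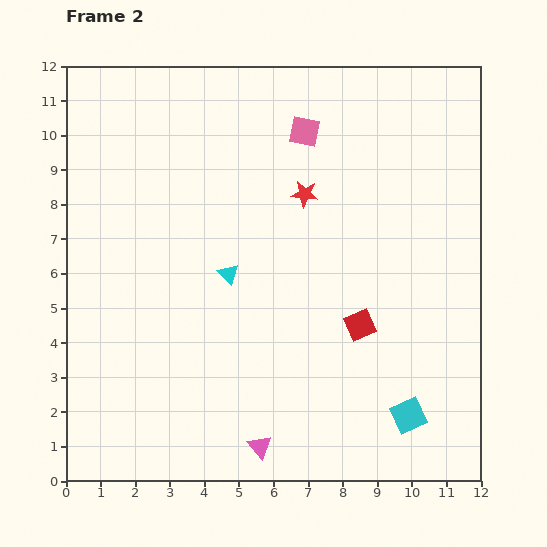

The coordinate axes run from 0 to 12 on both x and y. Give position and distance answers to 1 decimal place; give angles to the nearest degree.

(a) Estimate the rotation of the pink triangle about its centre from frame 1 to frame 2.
42° clockwise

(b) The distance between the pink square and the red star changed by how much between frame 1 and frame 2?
-4.4

Distance in frame 1: 6.2. Distance in frame 2: 1.8.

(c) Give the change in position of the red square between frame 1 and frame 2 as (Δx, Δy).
(0.4, -3.2)

The red square was at (8.1, 7.7) in frame 1 and (8.5, 4.5) in frame 2.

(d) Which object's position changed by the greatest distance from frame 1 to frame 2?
the red star

(moved 3.9; next 3.2)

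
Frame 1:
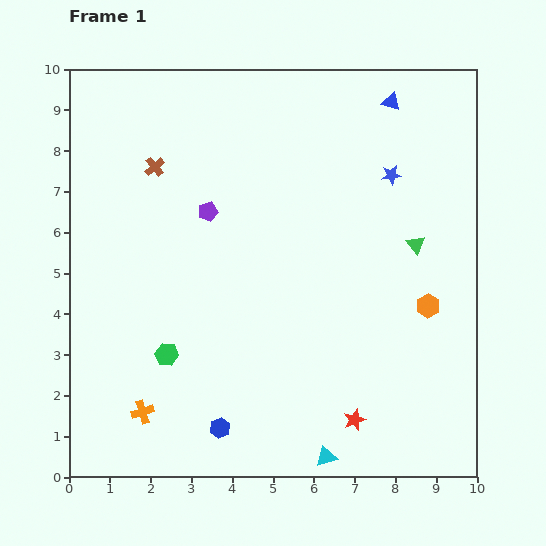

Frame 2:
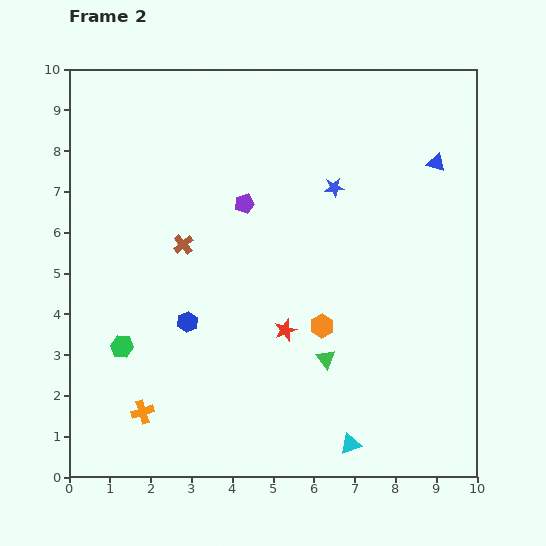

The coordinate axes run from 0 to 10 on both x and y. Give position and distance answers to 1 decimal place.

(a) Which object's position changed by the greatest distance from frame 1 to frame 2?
the green triangle

(moved 3.6; next 2.8)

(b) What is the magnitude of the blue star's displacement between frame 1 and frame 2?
1.4

The blue star moved from (7.9, 7.4) to (6.5, 7.1), a distance of √(1.4² + 0.3²) ≈ 1.4.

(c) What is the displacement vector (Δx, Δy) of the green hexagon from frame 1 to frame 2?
(-1.1, 0.2)

The green hexagon was at (2.4, 3.0) in frame 1 and (1.3, 3.2) in frame 2.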